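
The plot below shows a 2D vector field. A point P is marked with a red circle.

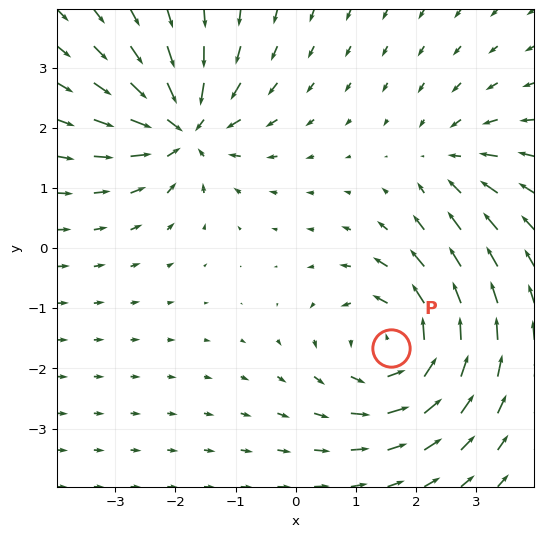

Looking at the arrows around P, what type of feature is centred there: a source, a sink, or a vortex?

vortex

At P (1.6, -1.7) the arrows circulate counterclockwise. Divergence ≈0, curl about +5 — near-zero divergence with nonzero curl is a vortex.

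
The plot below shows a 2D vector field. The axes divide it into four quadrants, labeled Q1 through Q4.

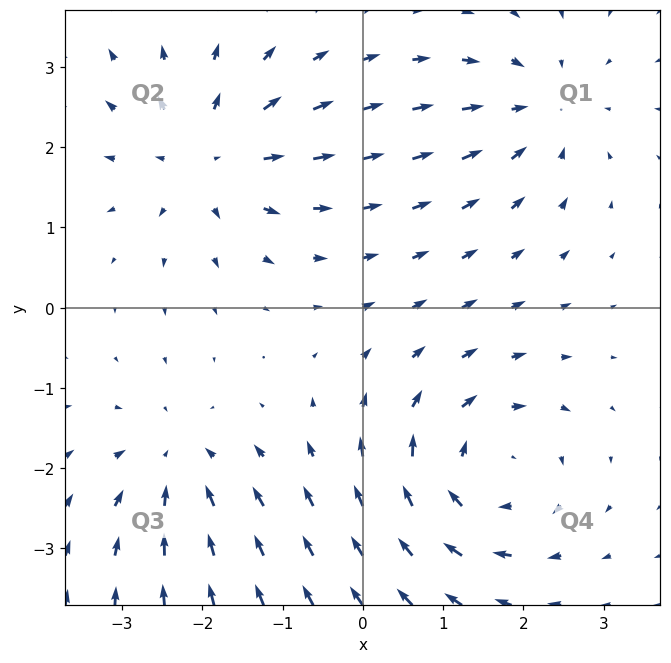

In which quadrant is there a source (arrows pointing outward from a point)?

Q2

The source sits at approximately (-1.9, 1.9), which lies in quadrant Q2. The divergence there is about +4, positive as expected for a source.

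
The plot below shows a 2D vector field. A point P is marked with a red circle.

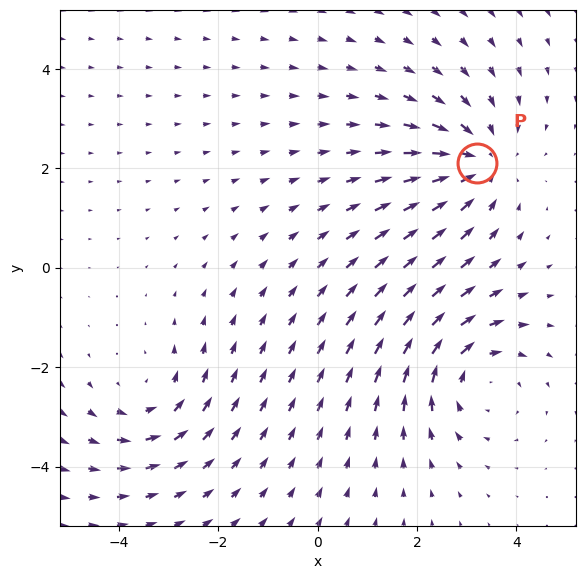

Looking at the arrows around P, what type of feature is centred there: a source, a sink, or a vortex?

sink

At P (3.2, 2.1) the arrows converge inward. Divergence about -3, curl ≈0 — negative divergence with near-zero curl is a sink.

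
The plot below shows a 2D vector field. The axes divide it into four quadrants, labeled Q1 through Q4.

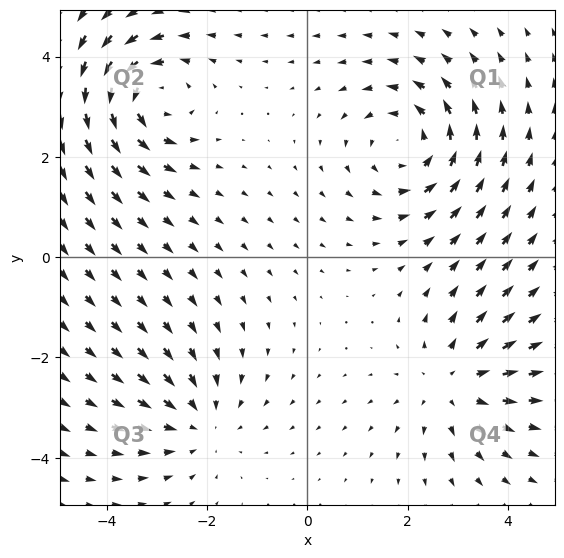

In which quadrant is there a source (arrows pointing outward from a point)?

The source sits at approximately (2.9, -2.5), which lies in quadrant Q4. The divergence there is about +3, positive as expected for a source.

Q4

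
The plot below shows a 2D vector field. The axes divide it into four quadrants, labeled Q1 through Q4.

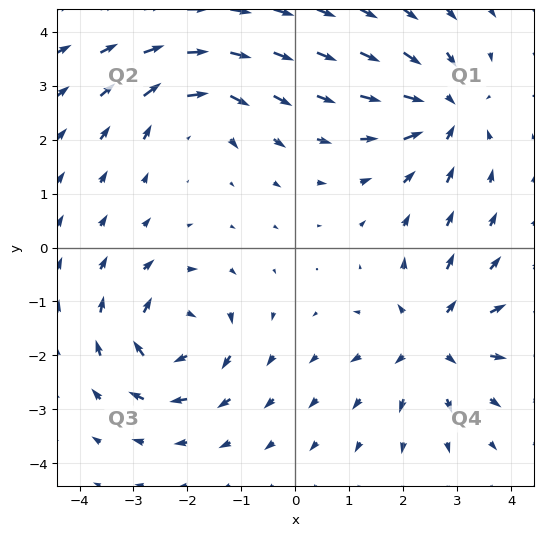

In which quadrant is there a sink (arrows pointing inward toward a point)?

The sink sits at approximately (2.8, 2.5), which lies in quadrant Q1. The divergence there is about -5, negative as expected for a sink.

Q1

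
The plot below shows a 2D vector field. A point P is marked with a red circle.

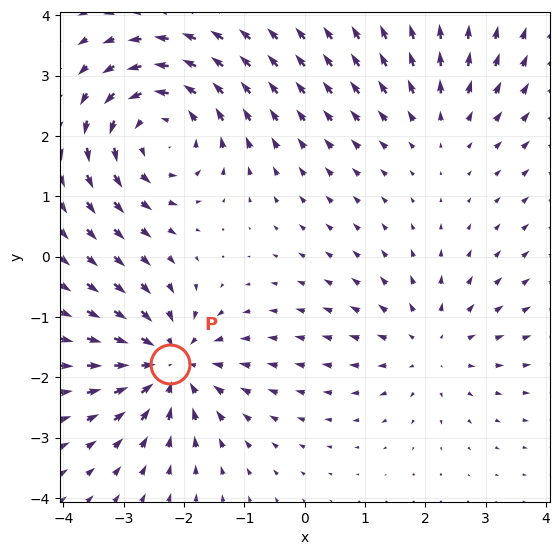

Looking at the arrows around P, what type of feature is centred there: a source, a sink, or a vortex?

At P (-2.2, -1.8) the arrows converge inward. Divergence about -5, curl ≈0 — negative divergence with near-zero curl is a sink.

sink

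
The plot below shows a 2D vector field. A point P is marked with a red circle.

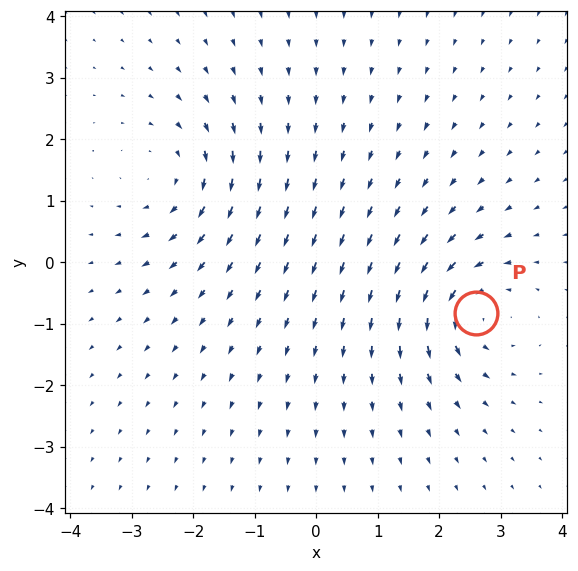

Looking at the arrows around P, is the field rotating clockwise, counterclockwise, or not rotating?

Near P at (2.6, -0.8) the arrows circulate counterclockwise. The curl (z-component) there is about +6; positive curl means counterclockwise rotation.

counterclockwise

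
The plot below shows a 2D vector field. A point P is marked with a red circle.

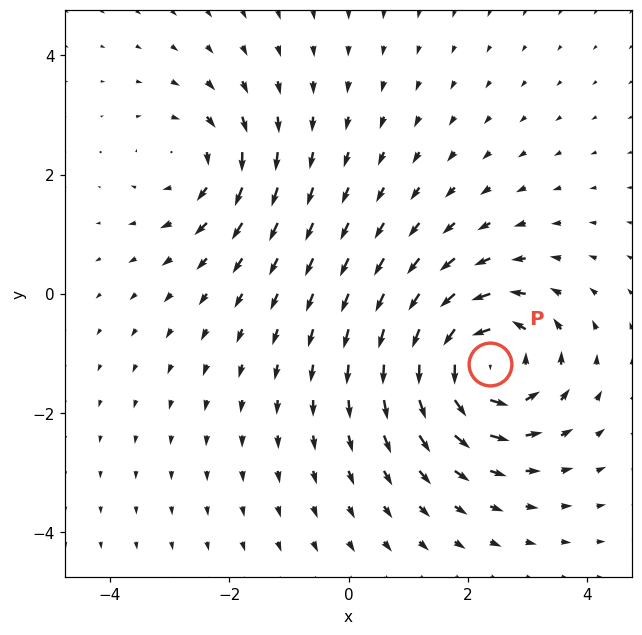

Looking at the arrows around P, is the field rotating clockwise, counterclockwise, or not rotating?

Near P at (2.4, -1.2) the arrows circulate counterclockwise. The curl (z-component) there is about +5; positive curl means counterclockwise rotation.

counterclockwise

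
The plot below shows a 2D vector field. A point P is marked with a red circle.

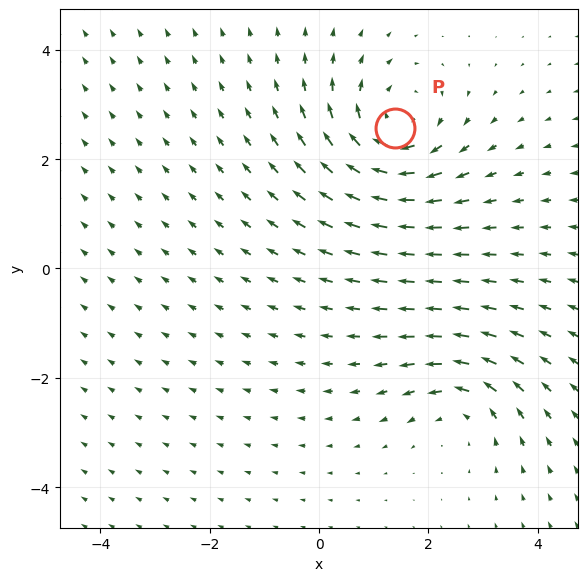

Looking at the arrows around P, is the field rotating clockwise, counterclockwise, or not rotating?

Near P at (1.4, 2.6) the arrows circulate clockwise. The curl (z-component) there is about -5; negative curl means clockwise rotation.

clockwise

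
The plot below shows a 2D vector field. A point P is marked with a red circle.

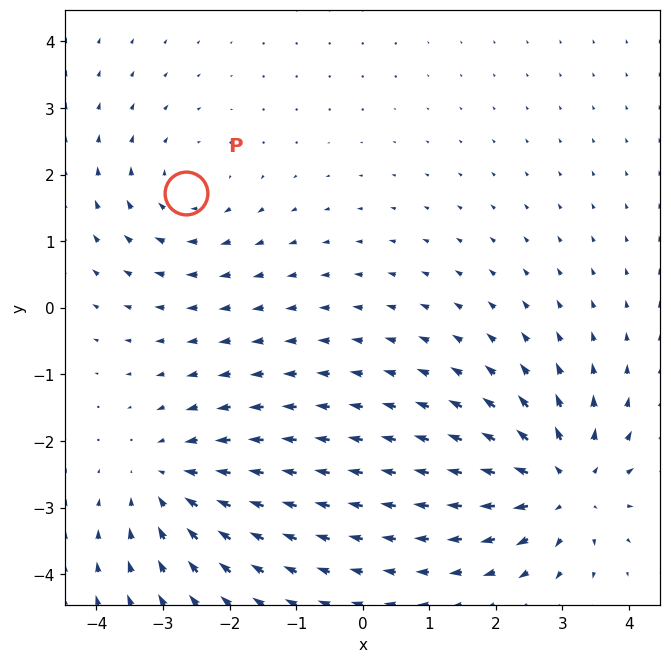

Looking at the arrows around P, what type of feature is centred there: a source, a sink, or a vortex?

vortex

At P (-2.6, 1.7) the arrows circulate clockwise. Divergence ≈0, curl about -3 — near-zero divergence with nonzero curl is a vortex.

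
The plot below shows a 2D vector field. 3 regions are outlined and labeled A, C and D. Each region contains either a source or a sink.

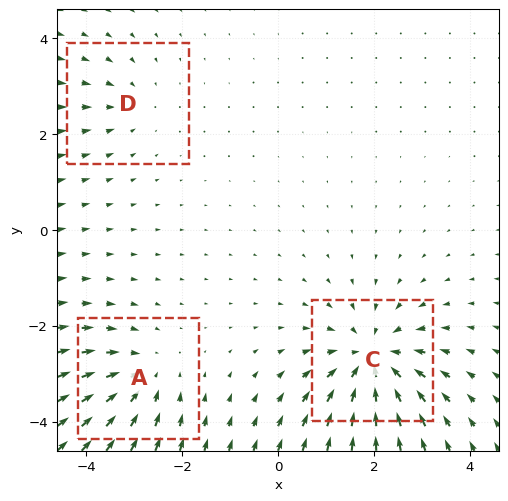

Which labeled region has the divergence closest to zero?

Divergence at each region's feature centre — A: about -4, C: about -5, D: about -2. Region D is closest to zero.

D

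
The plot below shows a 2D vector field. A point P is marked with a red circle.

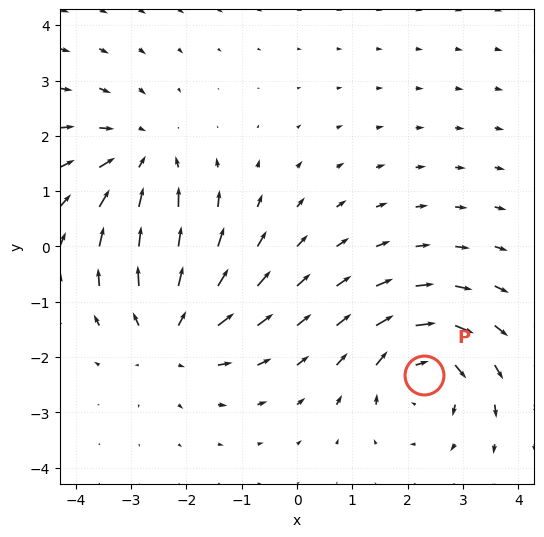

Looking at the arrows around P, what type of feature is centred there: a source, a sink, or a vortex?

At P (2.3, -2.3) the arrows circulate clockwise. Divergence ≈0, curl about -4 — near-zero divergence with nonzero curl is a vortex.

vortex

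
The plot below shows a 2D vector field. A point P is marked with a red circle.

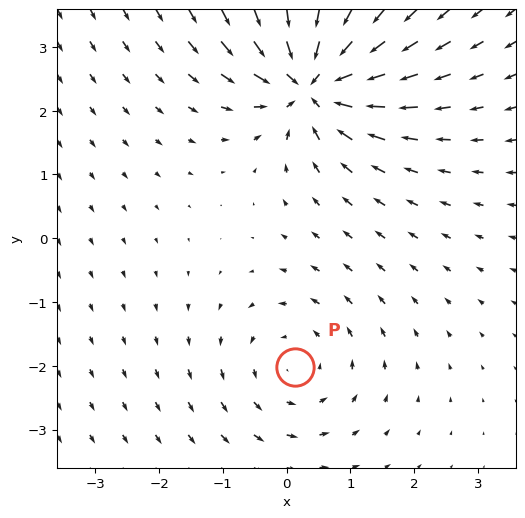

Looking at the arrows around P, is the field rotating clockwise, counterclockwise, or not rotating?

counterclockwise

Near P at (0.1, -2.0) the arrows circulate counterclockwise. The curl (z-component) there is about +2; positive curl means counterclockwise rotation.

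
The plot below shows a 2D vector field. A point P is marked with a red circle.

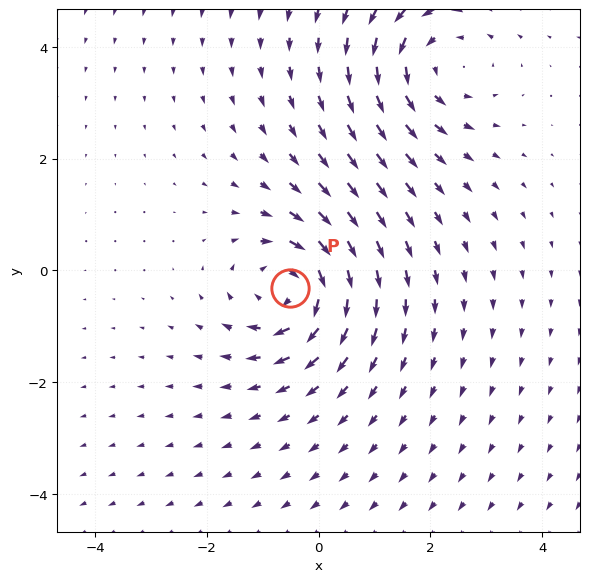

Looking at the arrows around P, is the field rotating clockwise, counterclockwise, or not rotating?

Near P at (-0.5, -0.3) the arrows circulate clockwise. The curl (z-component) there is about -3; negative curl means clockwise rotation.

clockwise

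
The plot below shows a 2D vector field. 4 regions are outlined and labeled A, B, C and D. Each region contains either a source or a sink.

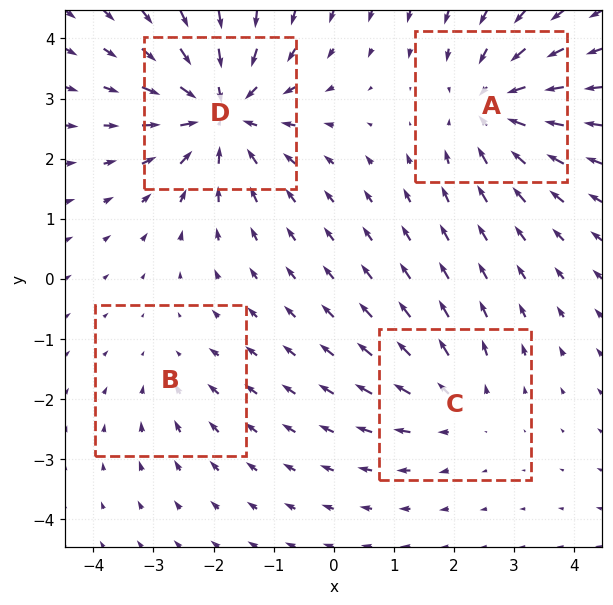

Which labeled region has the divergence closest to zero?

Divergence at each region's feature centre — A: about -5, B: about -2, C: about +4, D: about -7. Region B is closest to zero.

B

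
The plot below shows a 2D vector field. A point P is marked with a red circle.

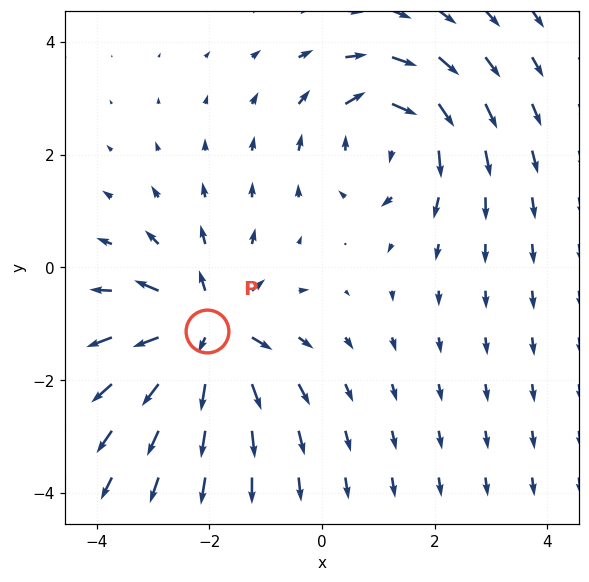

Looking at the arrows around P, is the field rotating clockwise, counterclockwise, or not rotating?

Near P at (-2.0, -1.1) the arrows show no circulation. The curl there is ≈0.

not rotating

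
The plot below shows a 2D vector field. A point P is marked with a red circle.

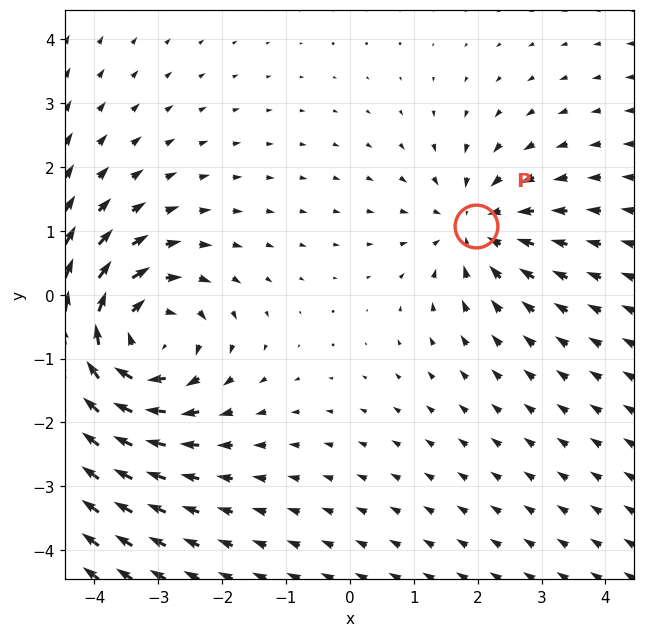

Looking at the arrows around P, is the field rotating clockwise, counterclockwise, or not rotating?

Near P at (2.0, 1.1) the arrows show no circulation. The curl there is ≈0.

not rotating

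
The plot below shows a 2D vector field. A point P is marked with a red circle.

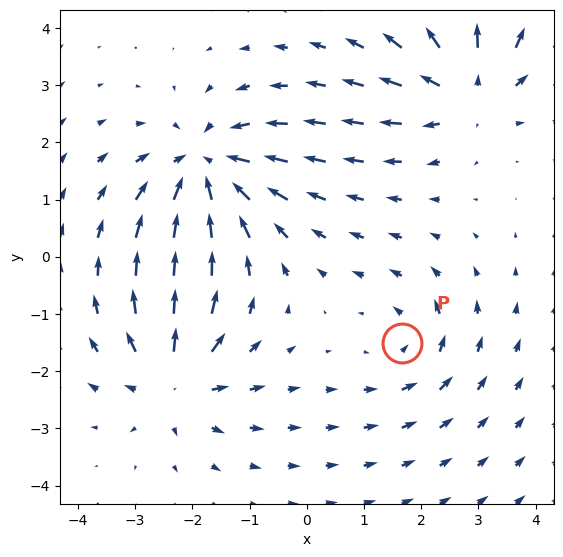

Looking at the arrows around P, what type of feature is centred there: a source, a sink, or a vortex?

vortex

At P (1.7, -1.5) the arrows circulate counterclockwise. Divergence ≈0, curl about +3 — near-zero divergence with nonzero curl is a vortex.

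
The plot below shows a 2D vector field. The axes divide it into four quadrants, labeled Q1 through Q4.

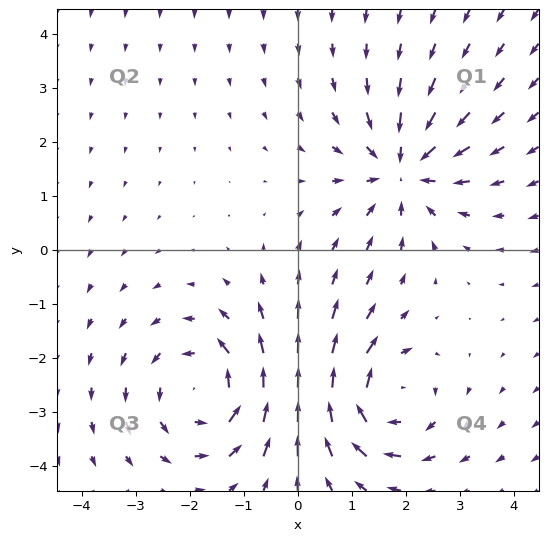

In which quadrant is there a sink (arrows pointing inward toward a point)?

Q1

The sink sits at approximately (1.9, 1.5), which lies in quadrant Q1. The divergence there is about -3, negative as expected for a sink.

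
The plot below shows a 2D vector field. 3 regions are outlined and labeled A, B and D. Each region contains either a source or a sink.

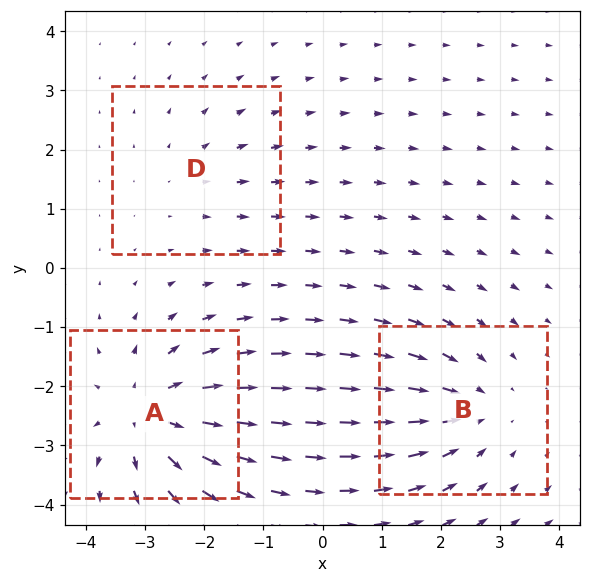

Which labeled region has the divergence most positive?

Divergence at each region's feature centre — A: about +4, B: about -3, D: about +2. Region A is most positive.

A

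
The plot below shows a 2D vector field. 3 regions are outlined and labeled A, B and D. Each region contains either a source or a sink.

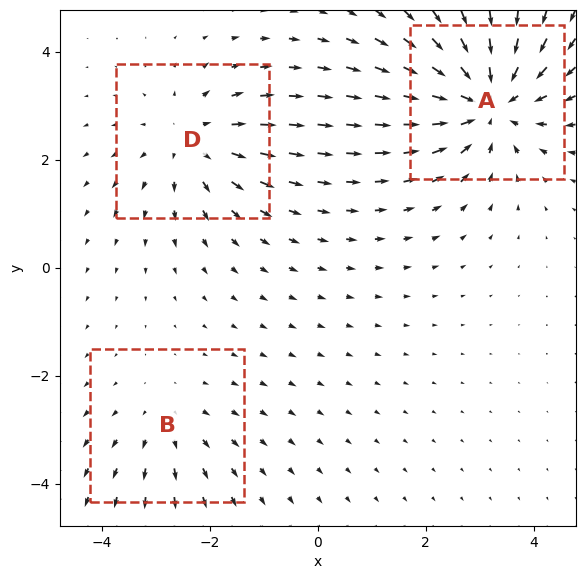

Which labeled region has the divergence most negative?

A

Divergence at each region's feature centre — A: about -5, B: about +2, D: about +3. Region A is most negative.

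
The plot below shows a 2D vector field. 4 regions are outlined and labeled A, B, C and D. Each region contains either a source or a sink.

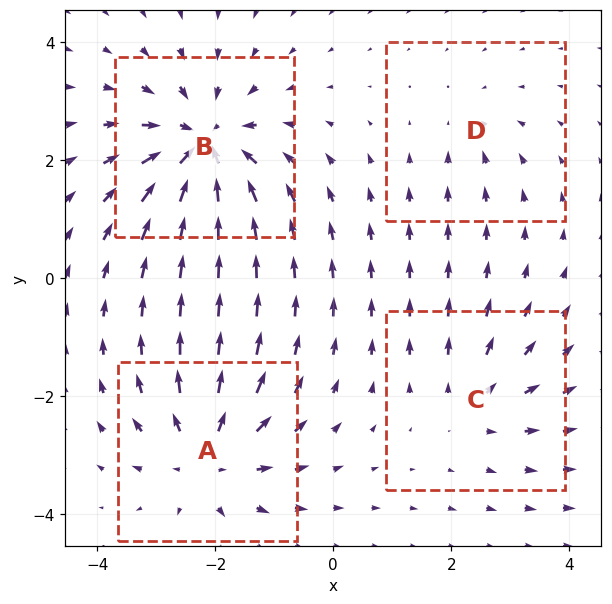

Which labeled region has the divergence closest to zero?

Divergence at each region's feature centre — A: about +5, B: about -7, C: about +3, D: about -2. Region D is closest to zero.

D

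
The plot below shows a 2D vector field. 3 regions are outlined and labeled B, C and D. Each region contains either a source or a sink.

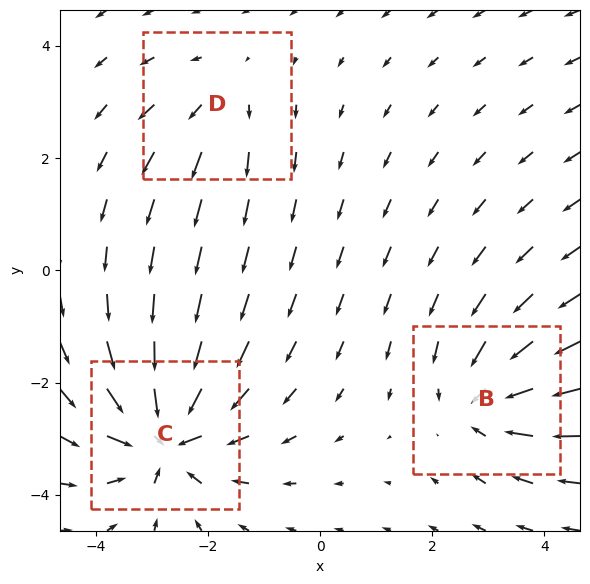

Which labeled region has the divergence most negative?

Divergence at each region's feature centre — B: about -4, C: about -6, D: about +2. Region C is most negative.

C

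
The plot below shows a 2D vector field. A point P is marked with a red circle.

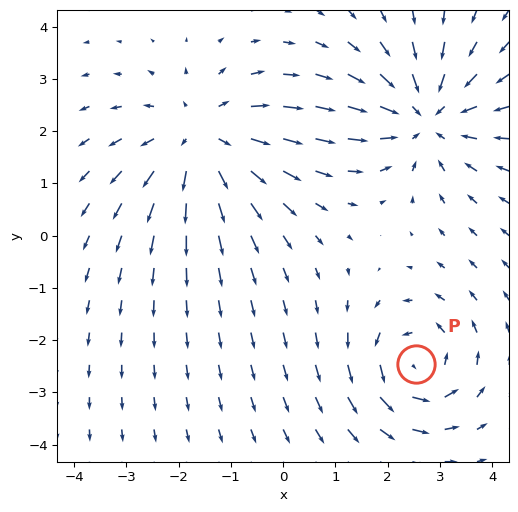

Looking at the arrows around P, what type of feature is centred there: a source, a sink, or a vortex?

vortex

At P (2.5, -2.4) the arrows circulate counterclockwise. Divergence ≈0, curl about +4 — near-zero divergence with nonzero curl is a vortex.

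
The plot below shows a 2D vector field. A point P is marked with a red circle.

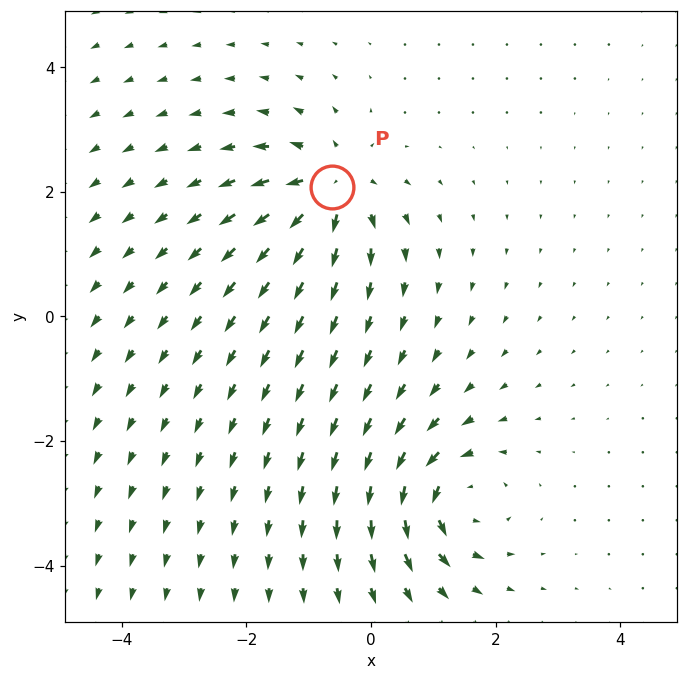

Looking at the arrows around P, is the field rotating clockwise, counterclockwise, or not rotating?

Near P at (-0.6, 2.1) the arrows show no circulation. The curl there is ≈0.

not rotating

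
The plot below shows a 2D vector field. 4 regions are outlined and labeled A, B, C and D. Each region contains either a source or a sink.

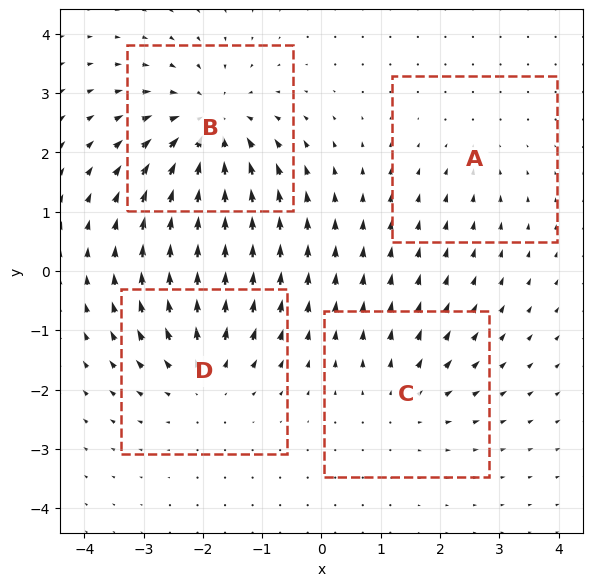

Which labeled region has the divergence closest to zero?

Divergence at each region's feature centre — A: about -2, B: about -6, C: about +3, D: about +4. Region A is closest to zero.

A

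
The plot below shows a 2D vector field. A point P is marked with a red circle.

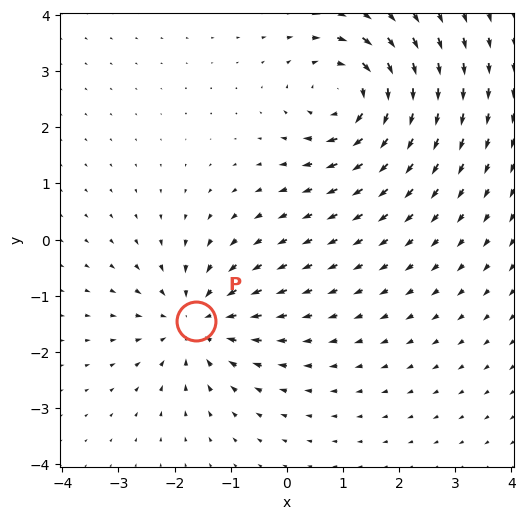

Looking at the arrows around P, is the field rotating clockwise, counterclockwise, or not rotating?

Near P at (-1.6, -1.5) the arrows show no circulation. The curl there is ≈0.

not rotating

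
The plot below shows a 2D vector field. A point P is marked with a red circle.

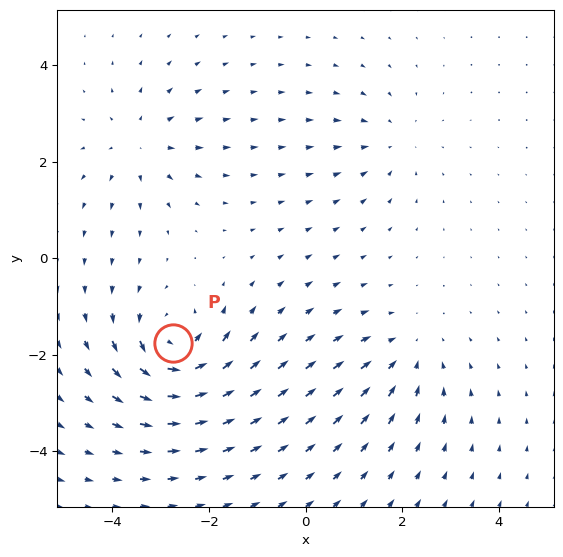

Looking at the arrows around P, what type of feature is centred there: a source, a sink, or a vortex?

At P (-2.7, -1.8) the arrows circulate counterclockwise. Divergence ≈0, curl about +6 — near-zero divergence with nonzero curl is a vortex.

vortex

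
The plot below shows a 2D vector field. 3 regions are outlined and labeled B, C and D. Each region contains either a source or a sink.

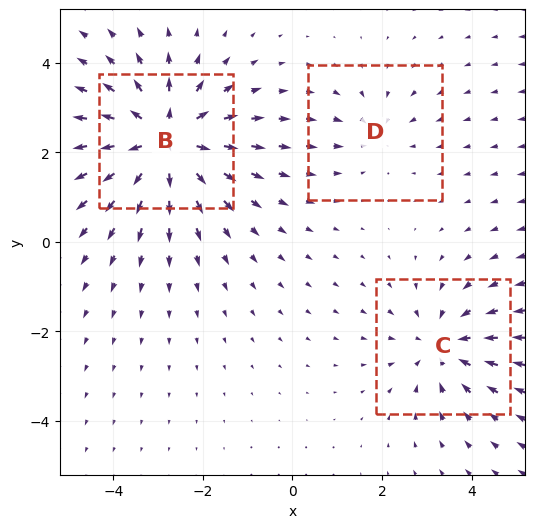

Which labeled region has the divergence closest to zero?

Divergence at each region's feature centre — B: about +5, C: about -3, D: about -2. Region D is closest to zero.

D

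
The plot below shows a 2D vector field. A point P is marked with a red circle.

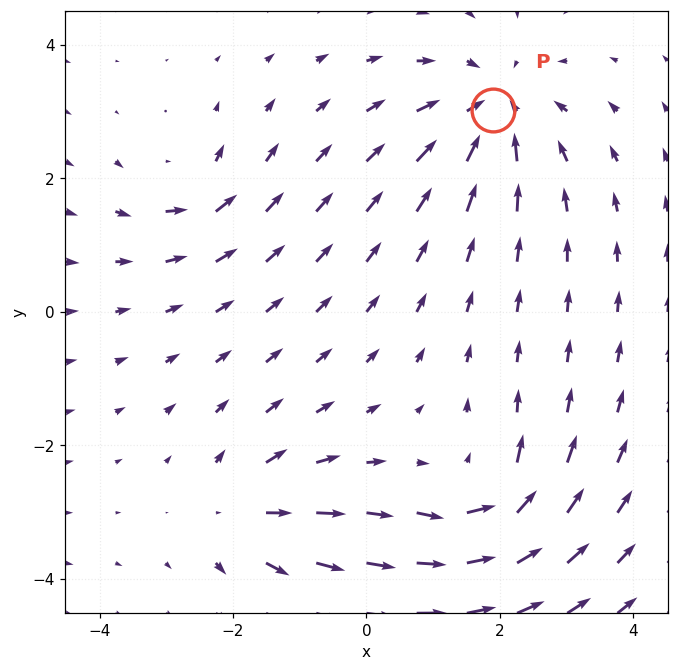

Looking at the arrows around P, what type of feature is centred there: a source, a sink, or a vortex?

sink

At P (1.9, 3.0) the arrows converge inward. Divergence about -5, curl ≈0 — negative divergence with near-zero curl is a sink.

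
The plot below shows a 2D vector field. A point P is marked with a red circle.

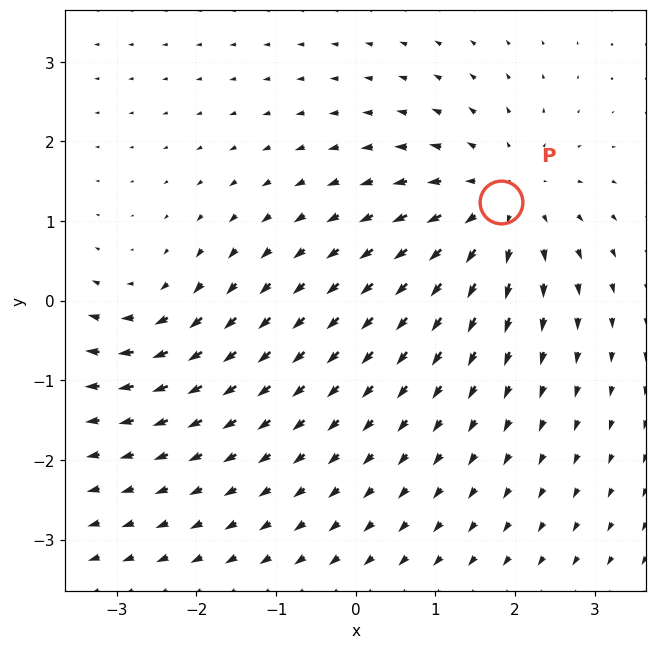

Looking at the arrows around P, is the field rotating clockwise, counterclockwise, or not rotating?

Near P at (1.8, 1.2) the arrows show no circulation. The curl there is ≈0.

not rotating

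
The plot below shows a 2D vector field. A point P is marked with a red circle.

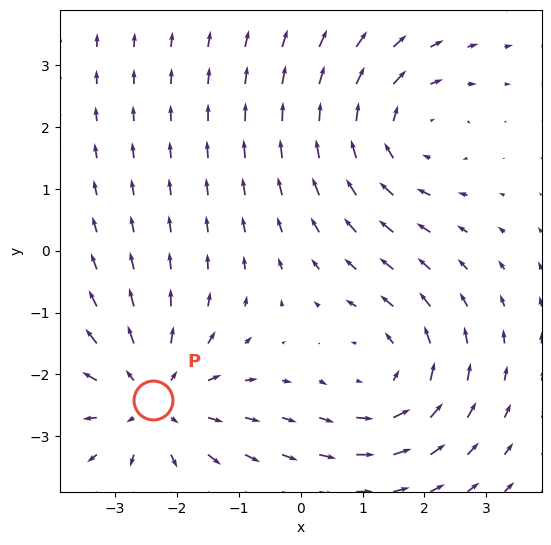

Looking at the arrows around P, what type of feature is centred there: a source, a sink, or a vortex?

source

At P (-2.4, -2.4) the arrows spread outward. Divergence about +4, curl ≈0 — positive divergence with near-zero curl is a source.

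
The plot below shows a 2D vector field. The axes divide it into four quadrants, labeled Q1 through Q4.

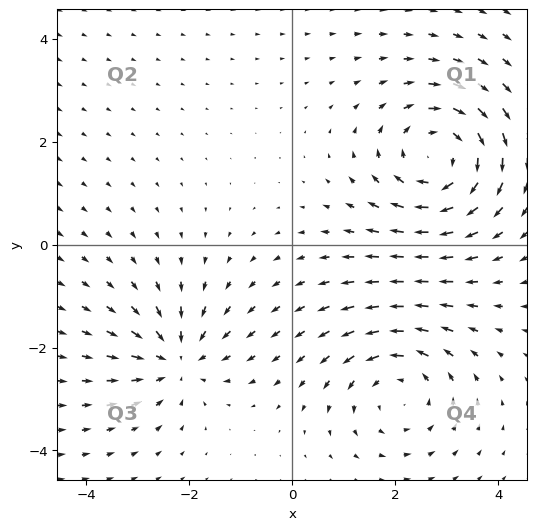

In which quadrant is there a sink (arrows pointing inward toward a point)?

Q3

The sink sits at approximately (-2.2, -2.2), which lies in quadrant Q3. The divergence there is about -4, negative as expected for a sink.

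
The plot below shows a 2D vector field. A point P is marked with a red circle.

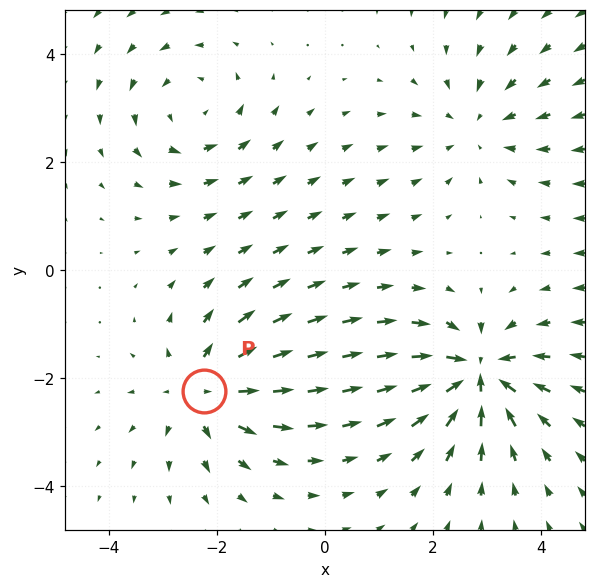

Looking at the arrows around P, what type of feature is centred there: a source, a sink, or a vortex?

source

At P (-2.2, -2.2) the arrows spread outward. Divergence about +4, curl ≈0 — positive divergence with near-zero curl is a source.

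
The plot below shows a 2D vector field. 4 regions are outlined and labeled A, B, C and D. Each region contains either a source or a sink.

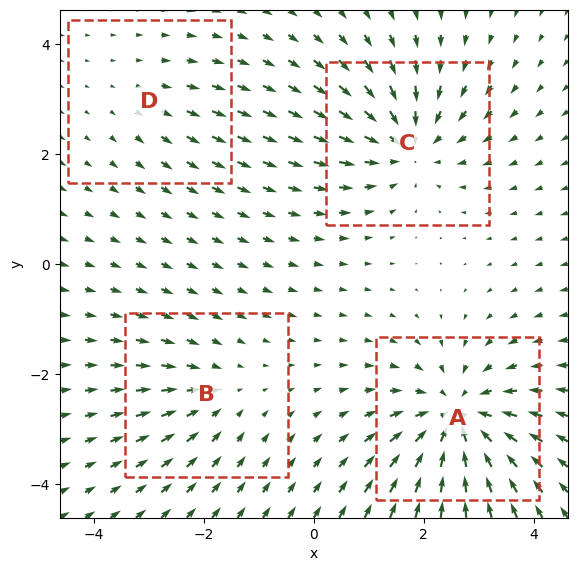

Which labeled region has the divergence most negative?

A

Divergence at each region's feature centre — A: about -6, B: about -3, C: about -5, D: about +2. Region A is most negative.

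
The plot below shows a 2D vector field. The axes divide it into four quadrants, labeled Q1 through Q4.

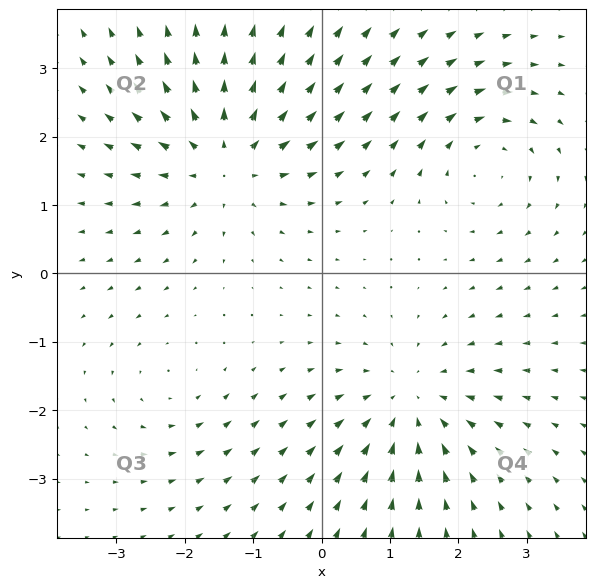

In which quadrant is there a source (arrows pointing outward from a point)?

Q2

The source sits at approximately (-1.4, 1.7), which lies in quadrant Q2. The divergence there is about +5, positive as expected for a source.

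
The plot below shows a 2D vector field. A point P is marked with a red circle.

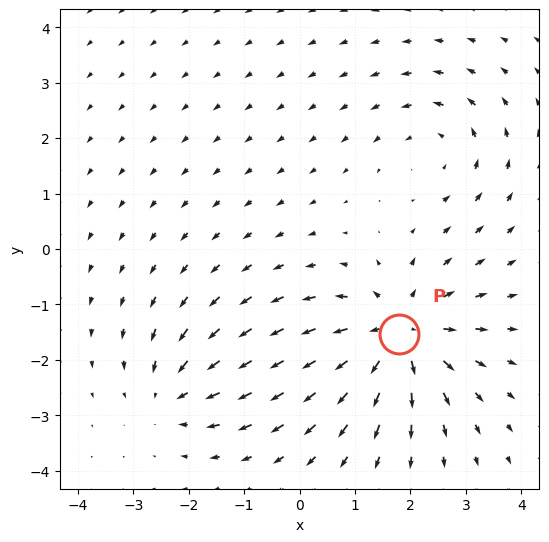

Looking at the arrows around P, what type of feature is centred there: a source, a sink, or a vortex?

source

At P (1.8, -1.5) the arrows spread outward. Divergence about +5, curl ≈0 — positive divergence with near-zero curl is a source.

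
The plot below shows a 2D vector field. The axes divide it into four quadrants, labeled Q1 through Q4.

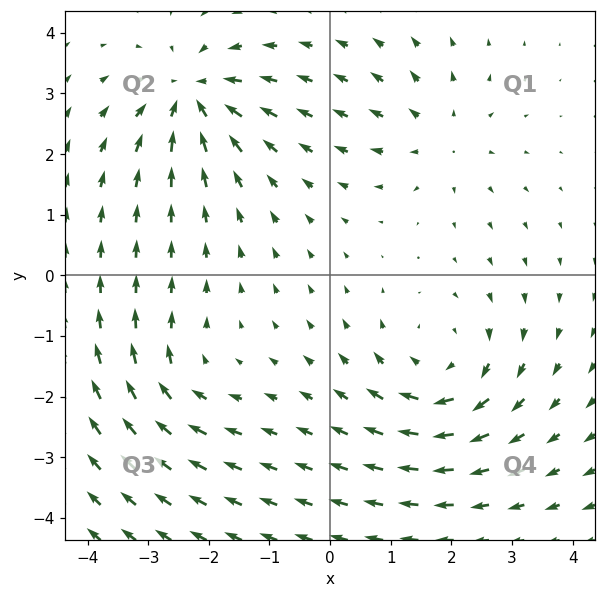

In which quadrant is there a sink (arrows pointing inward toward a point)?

Q2

The sink sits at approximately (-2.3, 3.0), which lies in quadrant Q2. The divergence there is about -5, negative as expected for a sink.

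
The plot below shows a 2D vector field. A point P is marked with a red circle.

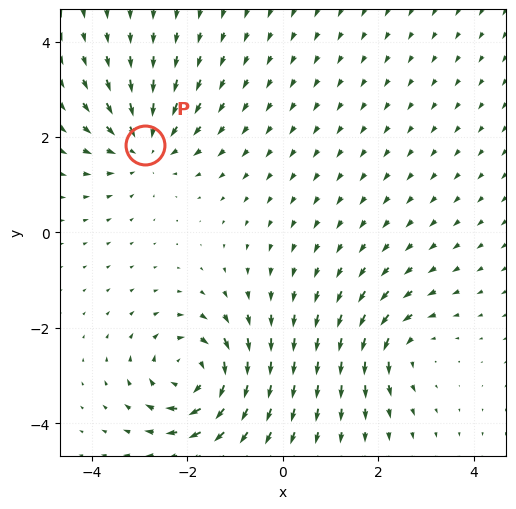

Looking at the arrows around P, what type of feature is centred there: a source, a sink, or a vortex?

At P (-2.9, 1.8) the arrows converge inward. Divergence about -4, curl ≈0 — negative divergence with near-zero curl is a sink.

sink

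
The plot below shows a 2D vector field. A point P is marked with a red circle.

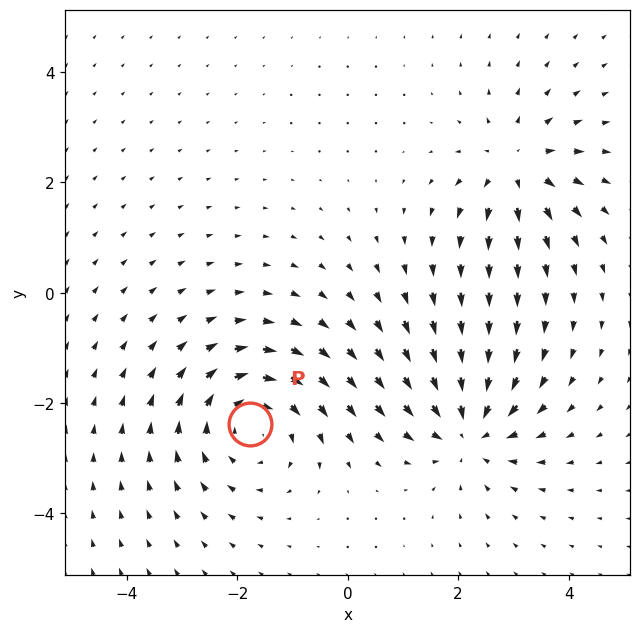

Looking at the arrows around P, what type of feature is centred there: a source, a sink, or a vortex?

At P (-1.8, -2.4) the arrows circulate clockwise. Divergence ≈0, curl about -3 — near-zero divergence with nonzero curl is a vortex.

vortex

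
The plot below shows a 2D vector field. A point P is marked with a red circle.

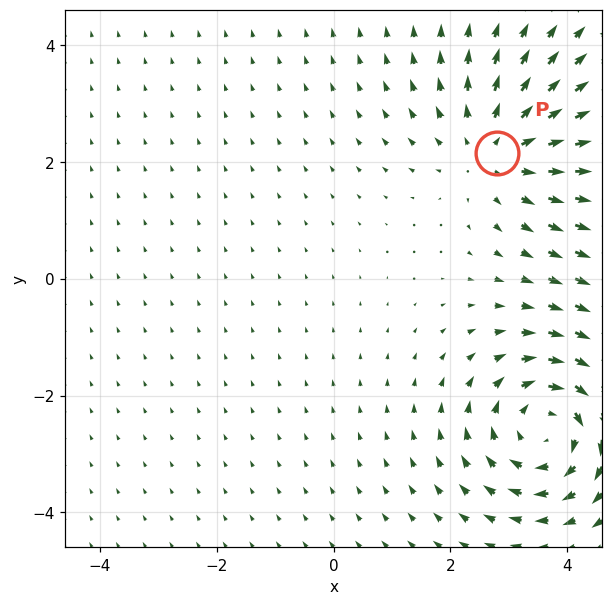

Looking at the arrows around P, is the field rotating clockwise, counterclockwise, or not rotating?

Near P at (2.8, 2.2) the arrows show no circulation. The curl there is ≈0.

not rotating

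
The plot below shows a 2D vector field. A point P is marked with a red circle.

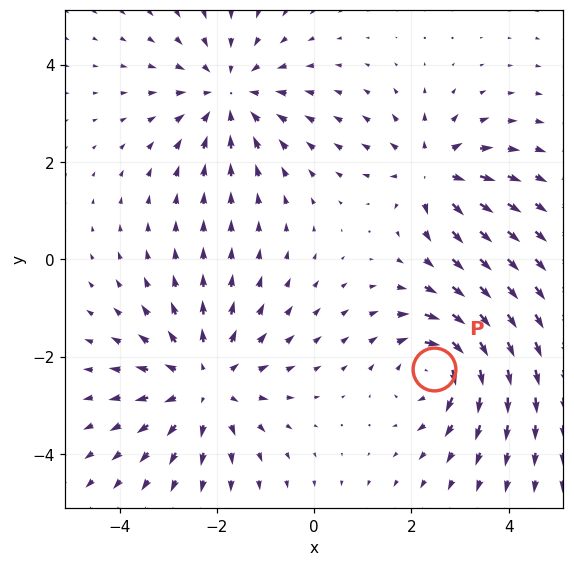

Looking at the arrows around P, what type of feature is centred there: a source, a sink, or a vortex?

vortex

At P (2.5, -2.3) the arrows circulate clockwise. Divergence ≈0, curl about -4 — near-zero divergence with nonzero curl is a vortex.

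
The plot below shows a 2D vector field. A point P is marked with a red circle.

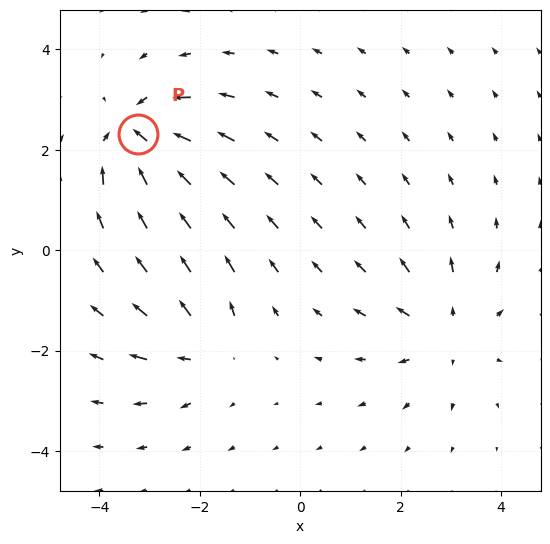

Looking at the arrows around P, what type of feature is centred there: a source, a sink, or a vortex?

At P (-3.2, 2.3) the arrows converge inward. Divergence about -5, curl ≈0 — negative divergence with near-zero curl is a sink.

sink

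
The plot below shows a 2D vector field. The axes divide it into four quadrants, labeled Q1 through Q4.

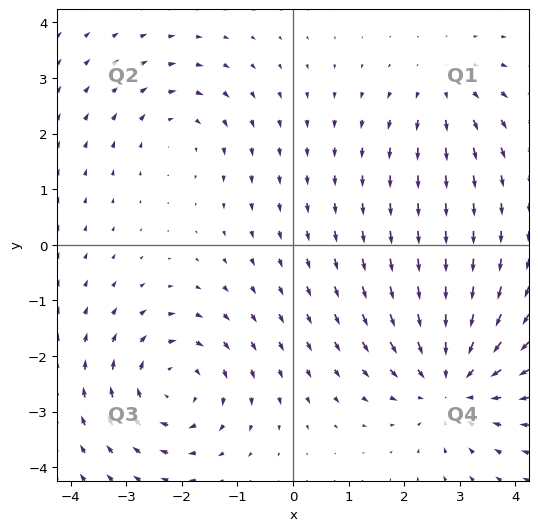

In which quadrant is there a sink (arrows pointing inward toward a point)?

Q4

The sink sits at approximately (2.8, -2.5), which lies in quadrant Q4. The divergence there is about -4, negative as expected for a sink.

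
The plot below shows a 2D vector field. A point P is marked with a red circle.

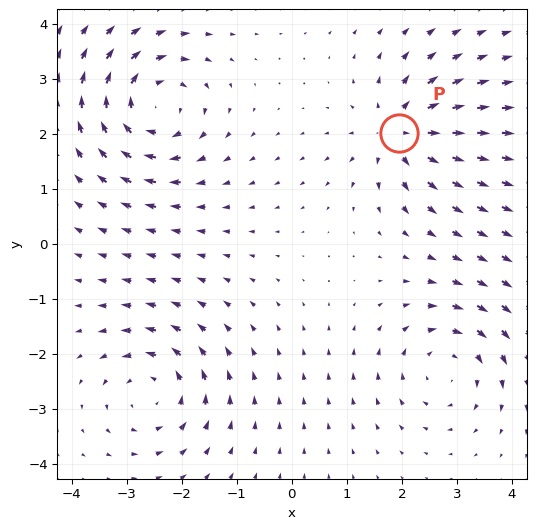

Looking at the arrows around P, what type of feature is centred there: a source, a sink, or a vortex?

At P (2.0, 2.0) the arrows spread outward. Divergence about +6, curl ≈0 — positive divergence with near-zero curl is a source.

source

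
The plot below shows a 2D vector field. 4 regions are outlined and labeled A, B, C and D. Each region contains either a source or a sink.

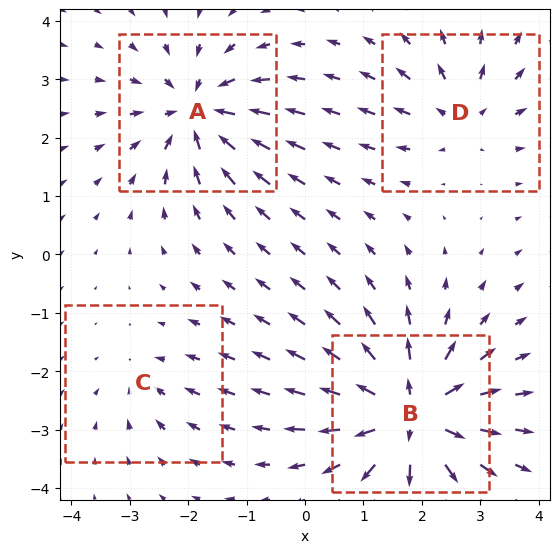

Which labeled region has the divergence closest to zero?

Divergence at each region's feature centre — A: about -6, B: about +8, C: about -2, D: about +4. Region C is closest to zero.

C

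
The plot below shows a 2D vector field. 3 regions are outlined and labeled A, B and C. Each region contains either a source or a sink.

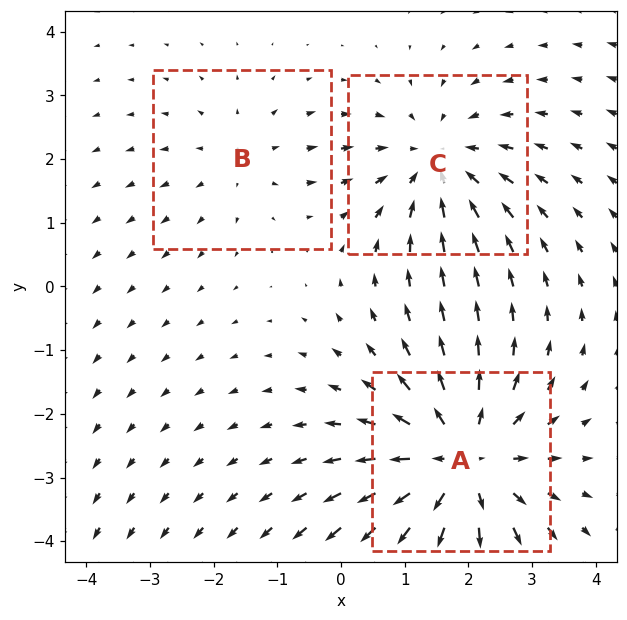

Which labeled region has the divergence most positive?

Divergence at each region's feature centre — A: about +4, B: about +2, C: about -3. Region A is most positive.

A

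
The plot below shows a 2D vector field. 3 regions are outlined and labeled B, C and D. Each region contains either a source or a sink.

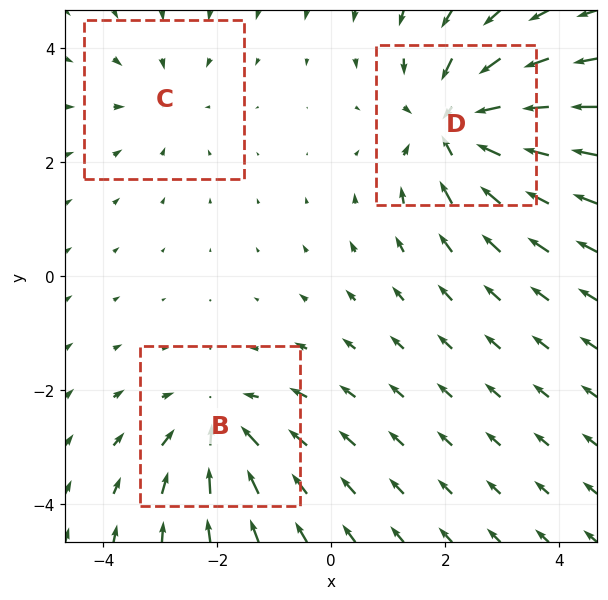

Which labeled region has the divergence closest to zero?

Divergence at each region's feature centre — B: about -3, C: about -2, D: about -5. Region C is closest to zero.

C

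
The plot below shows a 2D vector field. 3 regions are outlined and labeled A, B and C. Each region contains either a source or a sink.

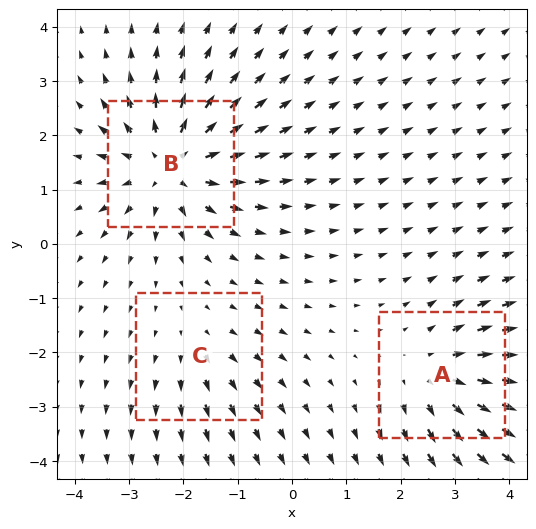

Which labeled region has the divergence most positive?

Divergence at each region's feature centre — A: about +4, B: about +5, C: about +2. Region B is most positive.

B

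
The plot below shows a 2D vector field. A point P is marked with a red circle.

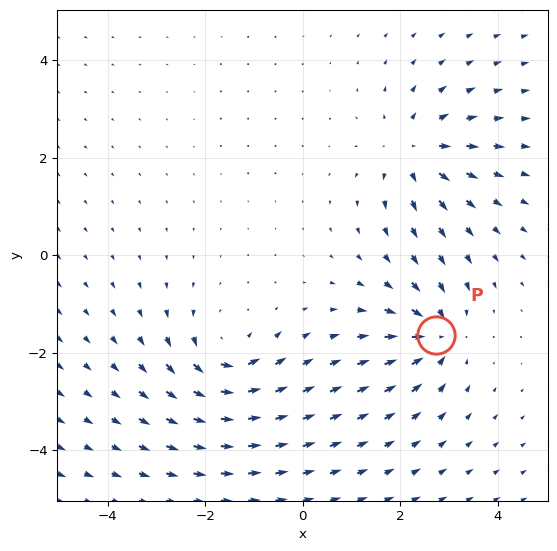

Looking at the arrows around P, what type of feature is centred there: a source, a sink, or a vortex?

sink

At P (2.7, -1.6) the arrows converge inward. Divergence about -4, curl ≈0 — negative divergence with near-zero curl is a sink.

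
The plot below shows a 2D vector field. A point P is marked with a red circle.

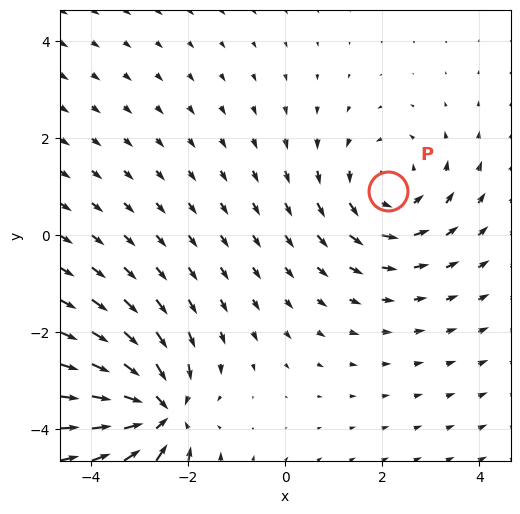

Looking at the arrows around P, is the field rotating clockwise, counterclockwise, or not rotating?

Near P at (2.1, 0.9) the arrows circulate counterclockwise. The curl (z-component) there is about +3; positive curl means counterclockwise rotation.

counterclockwise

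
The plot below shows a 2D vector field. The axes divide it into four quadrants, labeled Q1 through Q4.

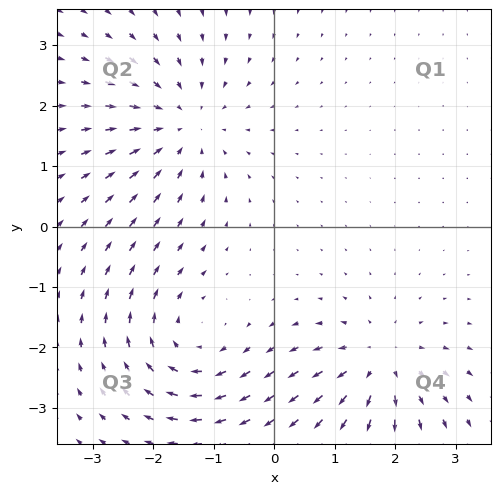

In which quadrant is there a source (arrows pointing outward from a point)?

The source sits at approximately (1.7, -2.3), which lies in quadrant Q4. The divergence there is about +4, positive as expected for a source.

Q4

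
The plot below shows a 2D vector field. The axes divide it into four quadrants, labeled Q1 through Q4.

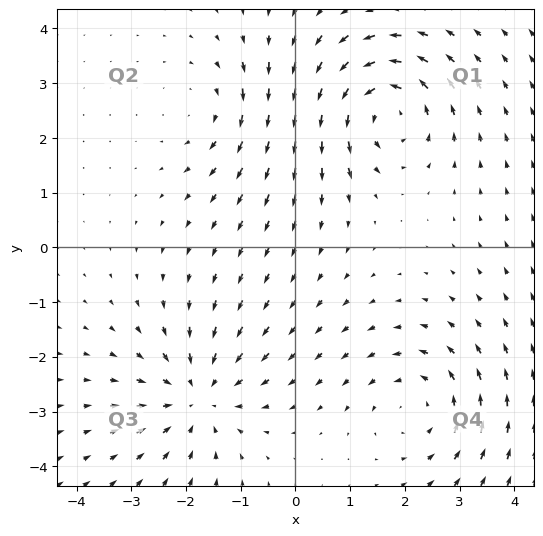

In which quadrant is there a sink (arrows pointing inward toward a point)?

Q3

The sink sits at approximately (-1.8, -2.7), which lies in quadrant Q3. The divergence there is about -4, negative as expected for a sink.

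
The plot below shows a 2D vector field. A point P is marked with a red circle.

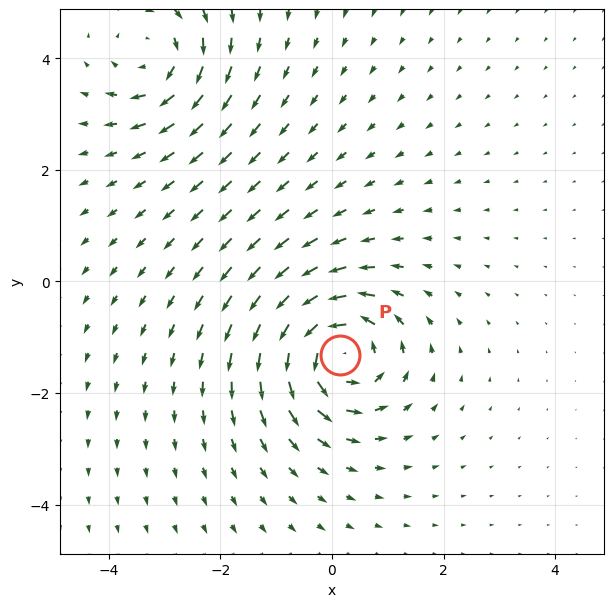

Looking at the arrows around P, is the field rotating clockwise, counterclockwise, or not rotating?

Near P at (0.1, -1.3) the arrows circulate counterclockwise. The curl (z-component) there is about +7; positive curl means counterclockwise rotation.

counterclockwise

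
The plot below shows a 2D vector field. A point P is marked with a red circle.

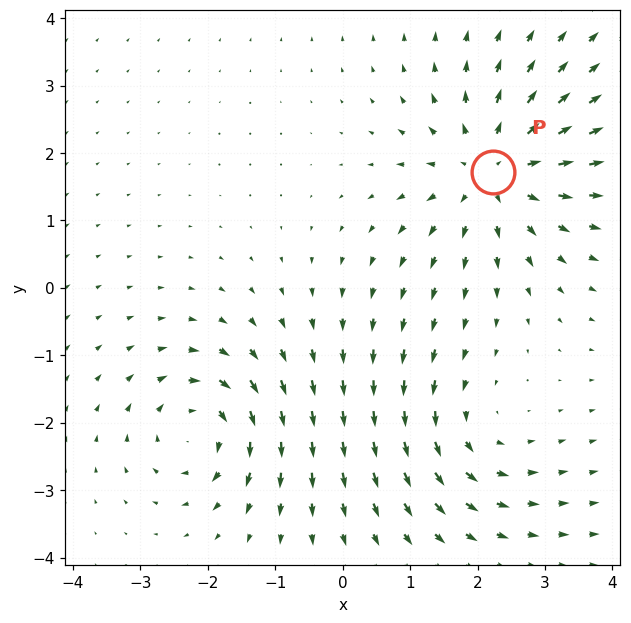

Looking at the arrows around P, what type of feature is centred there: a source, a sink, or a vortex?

At P (2.2, 1.7) the arrows spread outward. Divergence about +4, curl ≈0 — positive divergence with near-zero curl is a source.

source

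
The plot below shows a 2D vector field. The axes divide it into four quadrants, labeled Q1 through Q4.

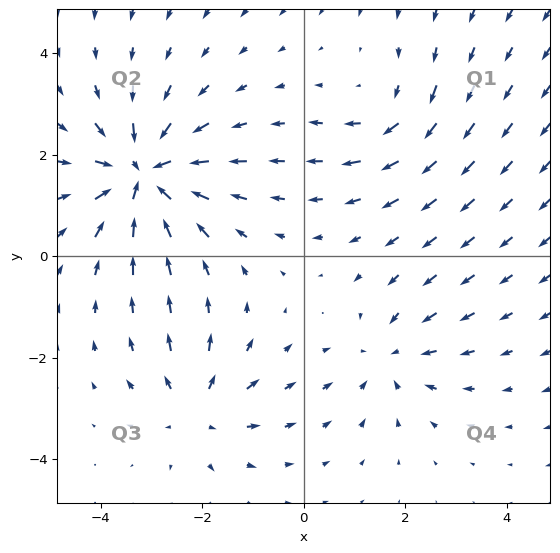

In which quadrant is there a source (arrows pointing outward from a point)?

The source sits at approximately (-2.1, -3.0), which lies in quadrant Q3. The divergence there is about +3, positive as expected for a source.

Q3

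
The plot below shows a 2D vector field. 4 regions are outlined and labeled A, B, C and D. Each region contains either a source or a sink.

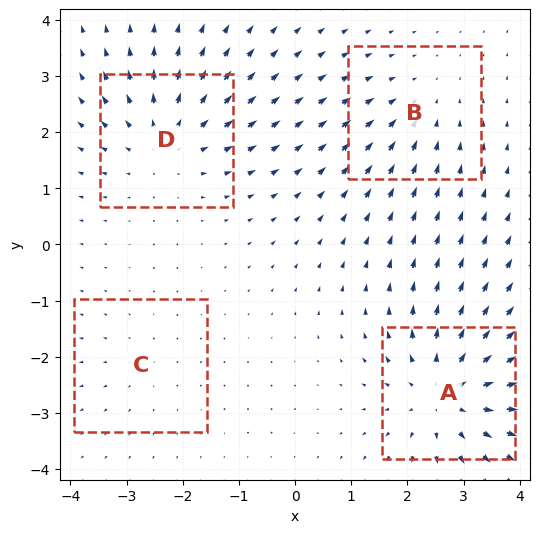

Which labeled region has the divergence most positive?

Divergence at each region's feature centre — A: about +6, B: about -3, C: about +2, D: about +5. Region A is most positive.

A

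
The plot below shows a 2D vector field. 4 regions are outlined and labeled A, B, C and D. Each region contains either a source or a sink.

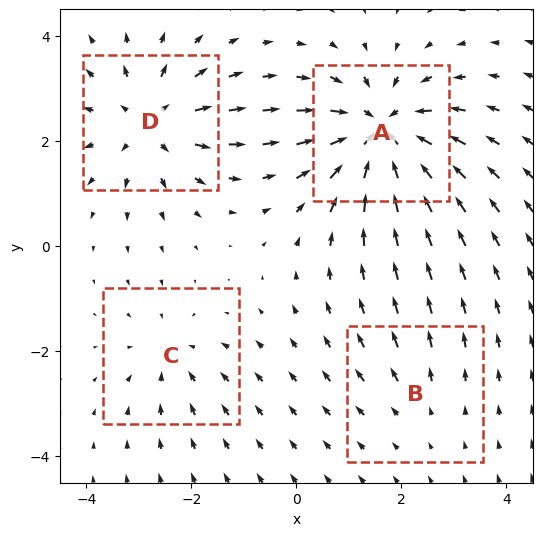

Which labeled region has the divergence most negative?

Divergence at each region's feature centre — A: about -7, B: about +2, C: about -3, D: about +5. Region A is most negative.

A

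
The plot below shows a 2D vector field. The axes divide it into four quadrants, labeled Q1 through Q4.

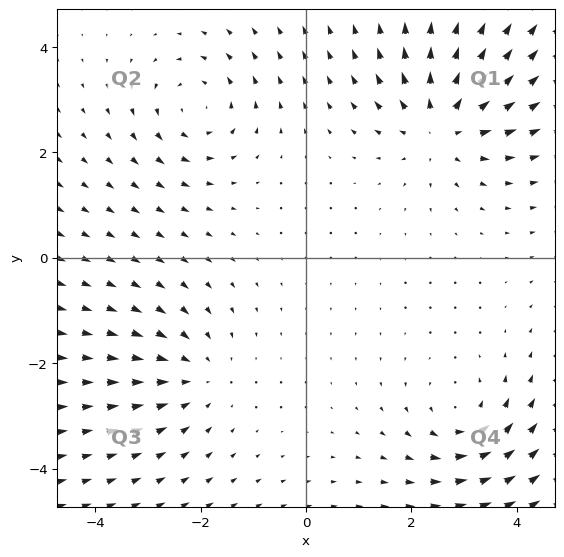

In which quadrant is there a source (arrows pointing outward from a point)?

Q1

The source sits at approximately (2.6, 2.5), which lies in quadrant Q1. The divergence there is about +4, positive as expected for a source.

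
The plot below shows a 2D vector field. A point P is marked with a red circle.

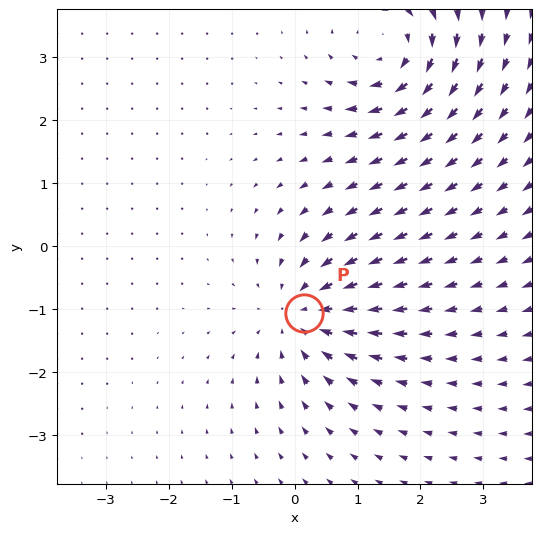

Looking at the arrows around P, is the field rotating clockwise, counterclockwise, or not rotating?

not rotating

Near P at (0.1, -1.1) the arrows show no circulation. The curl there is ≈0.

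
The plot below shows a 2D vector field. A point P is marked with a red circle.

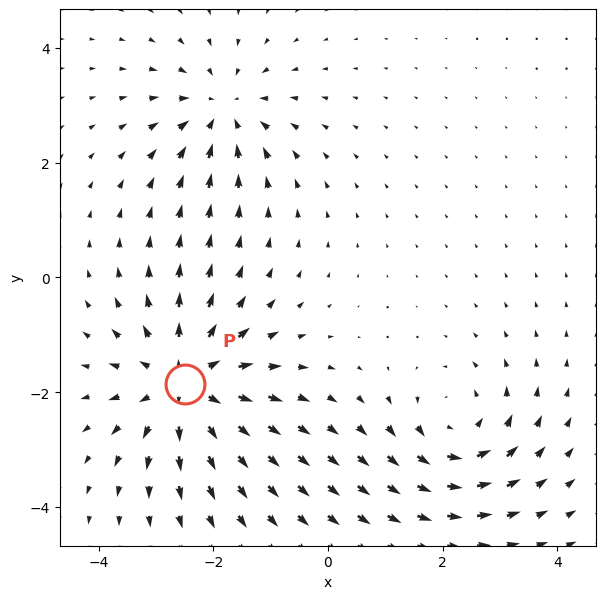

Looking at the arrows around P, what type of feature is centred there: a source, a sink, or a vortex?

At P (-2.5, -1.9) the arrows spread outward. Divergence about +5, curl ≈0 — positive divergence with near-zero curl is a source.

source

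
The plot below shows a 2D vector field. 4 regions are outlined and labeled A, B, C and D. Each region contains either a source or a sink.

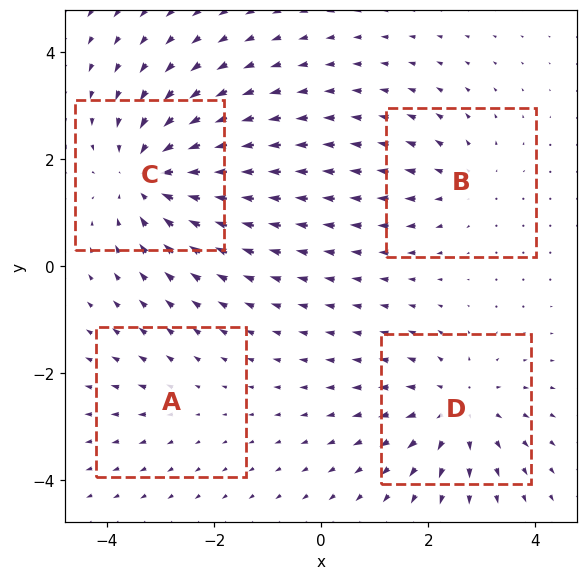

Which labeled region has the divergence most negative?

C

Divergence at each region's feature centre — A: about +2, B: about +3, C: about -6, D: about +5. Region C is most negative.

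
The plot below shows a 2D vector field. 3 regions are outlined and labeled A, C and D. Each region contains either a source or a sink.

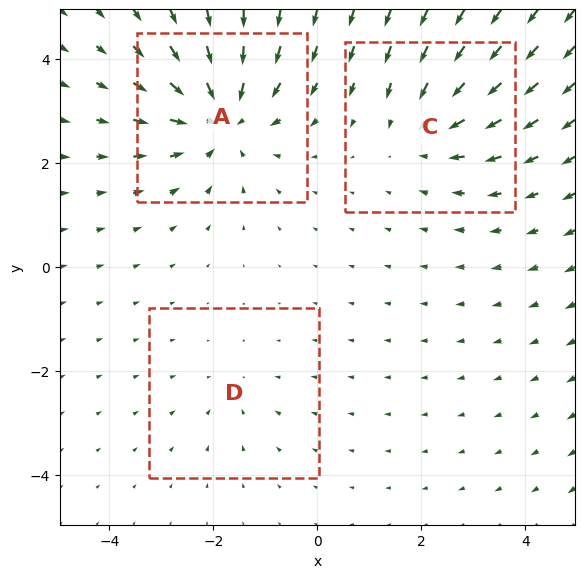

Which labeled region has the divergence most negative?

A

Divergence at each region's feature centre — A: about -5, C: about -3, D: about -2. Region A is most negative.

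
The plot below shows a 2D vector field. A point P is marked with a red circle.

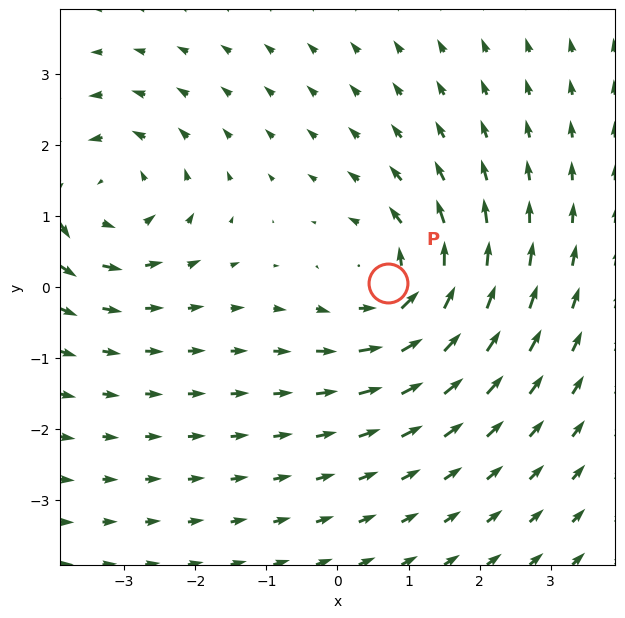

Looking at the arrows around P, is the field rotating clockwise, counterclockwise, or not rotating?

counterclockwise

Near P at (0.7, 0.1) the arrows circulate counterclockwise. The curl (z-component) there is about +5; positive curl means counterclockwise rotation.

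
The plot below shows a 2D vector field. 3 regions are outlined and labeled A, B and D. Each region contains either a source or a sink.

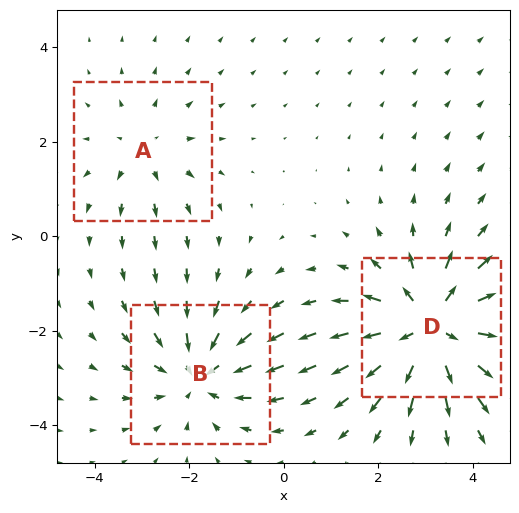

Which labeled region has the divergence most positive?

Divergence at each region's feature centre — A: about +2, B: about -3, D: about +4. Region D is most positive.

D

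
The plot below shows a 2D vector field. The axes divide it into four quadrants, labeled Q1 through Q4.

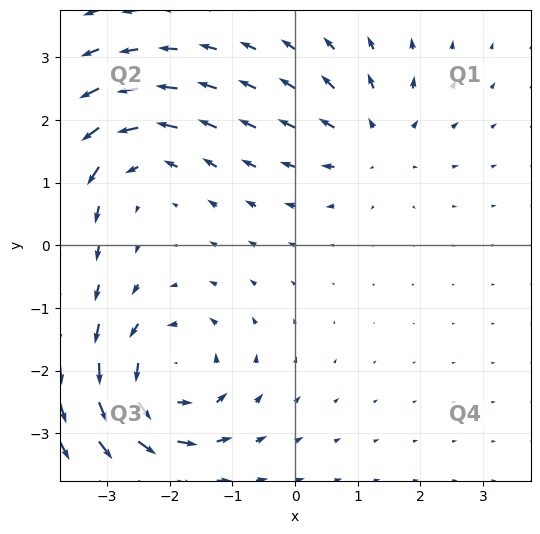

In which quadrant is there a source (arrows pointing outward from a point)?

Q1

The source sits at approximately (1.3, 1.7), which lies in quadrant Q1. The divergence there is about +3, positive as expected for a source.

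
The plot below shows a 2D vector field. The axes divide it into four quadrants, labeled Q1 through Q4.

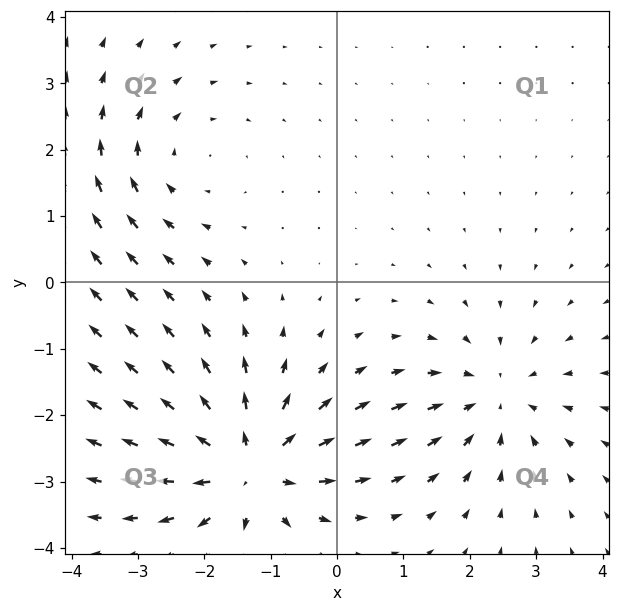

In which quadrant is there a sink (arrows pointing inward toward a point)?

The sink sits at approximately (2.4, -1.7), which lies in quadrant Q4. The divergence there is about -3, negative as expected for a sink.

Q4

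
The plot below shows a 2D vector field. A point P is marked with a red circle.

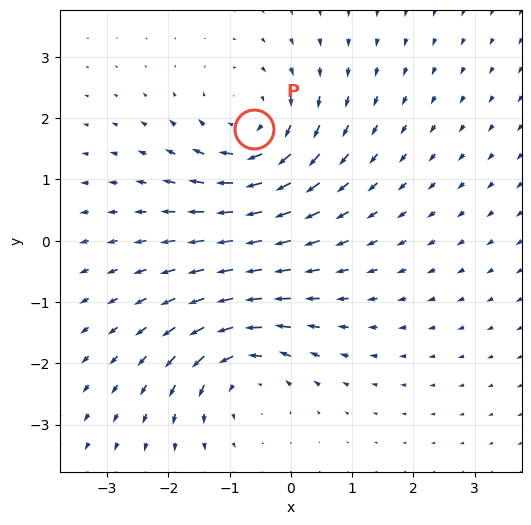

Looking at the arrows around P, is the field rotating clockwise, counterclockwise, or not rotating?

Near P at (-0.6, 1.8) the arrows circulate clockwise. The curl (z-component) there is about -3; negative curl means clockwise rotation.

clockwise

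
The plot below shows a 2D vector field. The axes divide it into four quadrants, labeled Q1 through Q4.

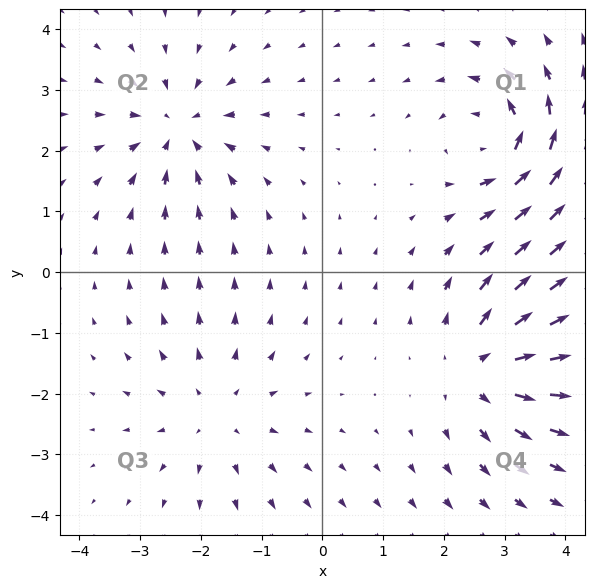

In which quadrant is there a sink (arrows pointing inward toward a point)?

Q2

The sink sits at approximately (-2.4, 2.4), which lies in quadrant Q2. The divergence there is about -4, negative as expected for a sink.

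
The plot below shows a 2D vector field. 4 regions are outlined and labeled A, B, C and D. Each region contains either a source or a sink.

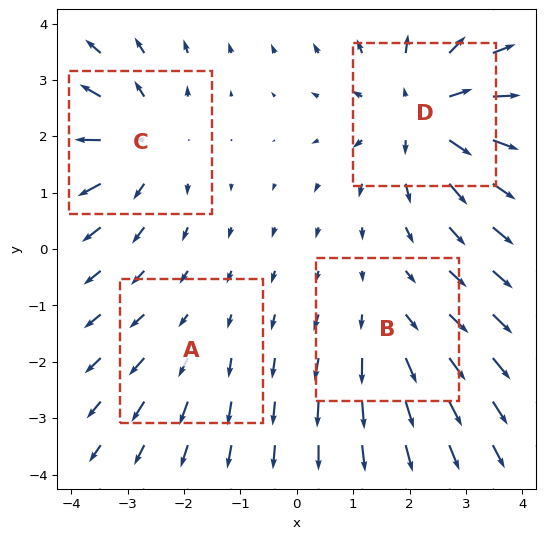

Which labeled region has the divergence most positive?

D

Divergence at each region's feature centre — A: about +2, B: about +3, C: about +4, D: about +6. Region D is most positive.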